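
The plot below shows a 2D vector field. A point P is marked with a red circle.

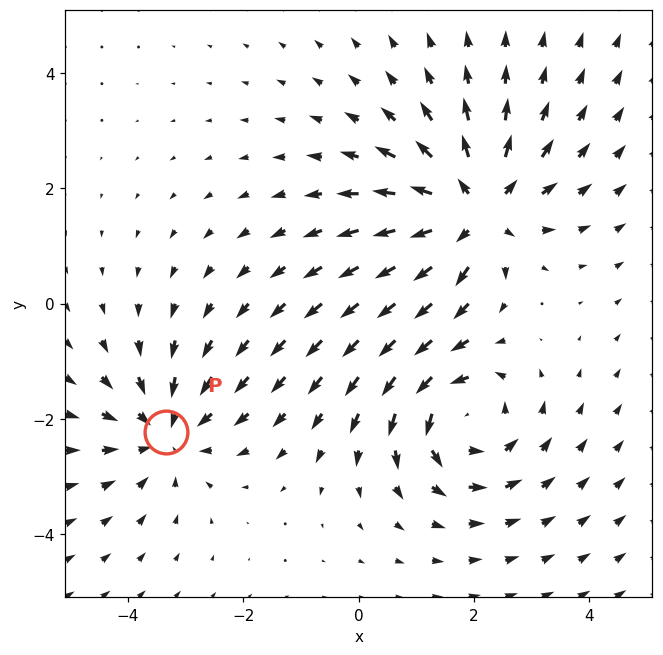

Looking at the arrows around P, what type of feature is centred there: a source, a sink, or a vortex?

At P (-3.3, -2.2) the arrows converge inward. Divergence about -3, curl ≈0 — negative divergence with near-zero curl is a sink.

sink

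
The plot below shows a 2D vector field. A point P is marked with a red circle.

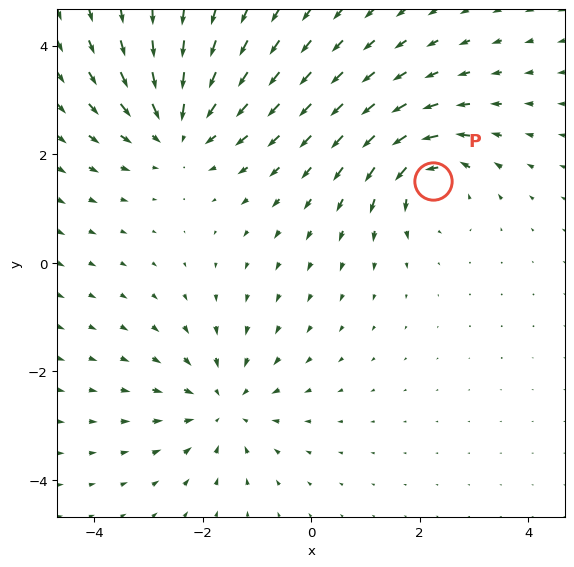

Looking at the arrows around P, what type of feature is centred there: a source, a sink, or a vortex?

vortex

At P (2.2, 1.5) the arrows circulate counterclockwise. Divergence ≈0, curl about +5 — near-zero divergence with nonzero curl is a vortex.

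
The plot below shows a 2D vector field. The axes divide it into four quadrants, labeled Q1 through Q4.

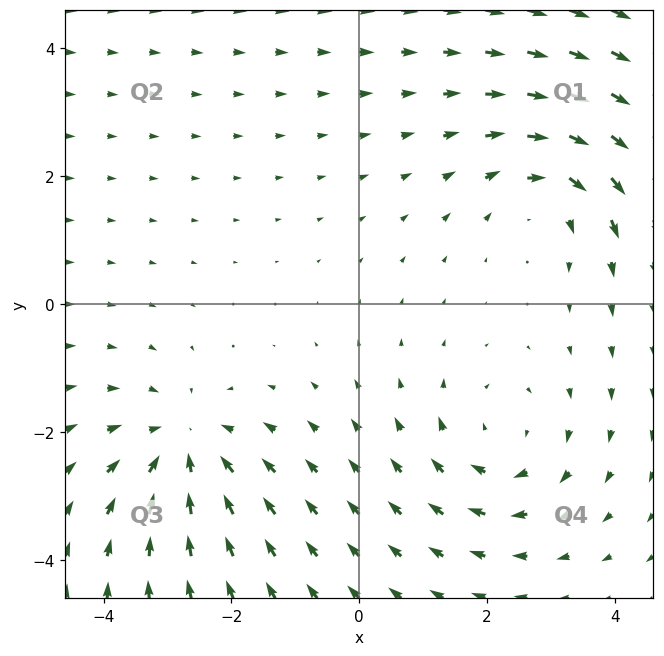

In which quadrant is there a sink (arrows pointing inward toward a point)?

Q3

The sink sits at approximately (-2.7, -2.2), which lies in quadrant Q3. The divergence there is about -3, negative as expected for a sink.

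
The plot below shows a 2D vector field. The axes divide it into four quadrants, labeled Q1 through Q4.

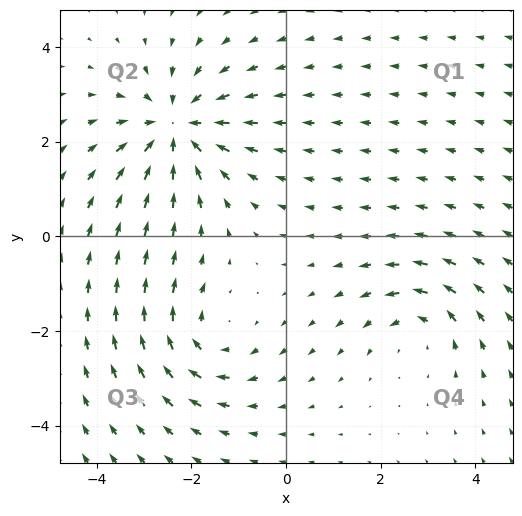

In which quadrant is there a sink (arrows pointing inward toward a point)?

Q2

The sink sits at approximately (-2.3, 2.3), which lies in quadrant Q2. The divergence there is about -4, negative as expected for a sink.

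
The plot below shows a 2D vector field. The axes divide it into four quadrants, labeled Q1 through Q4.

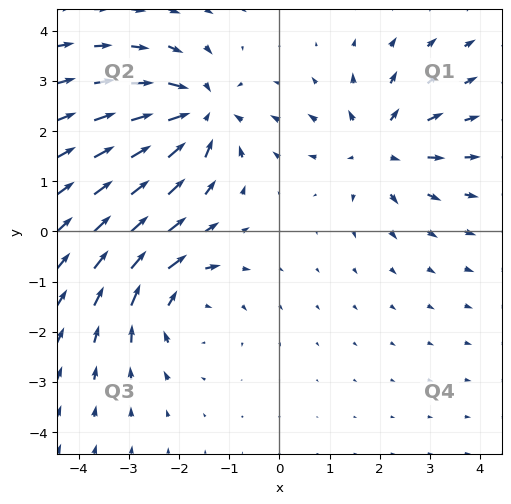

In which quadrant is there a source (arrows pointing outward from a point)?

The source sits at approximately (2.0, 1.7), which lies in quadrant Q1. The divergence there is about +3, positive as expected for a source.

Q1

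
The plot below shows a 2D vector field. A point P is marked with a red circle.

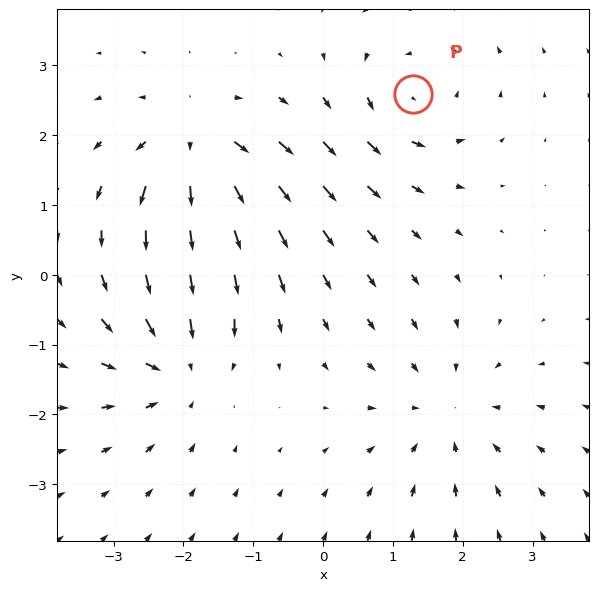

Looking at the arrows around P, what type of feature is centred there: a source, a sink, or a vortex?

At P (1.3, 2.6) the arrows circulate counterclockwise. Divergence ≈0, curl about +5 — near-zero divergence with nonzero curl is a vortex.

vortex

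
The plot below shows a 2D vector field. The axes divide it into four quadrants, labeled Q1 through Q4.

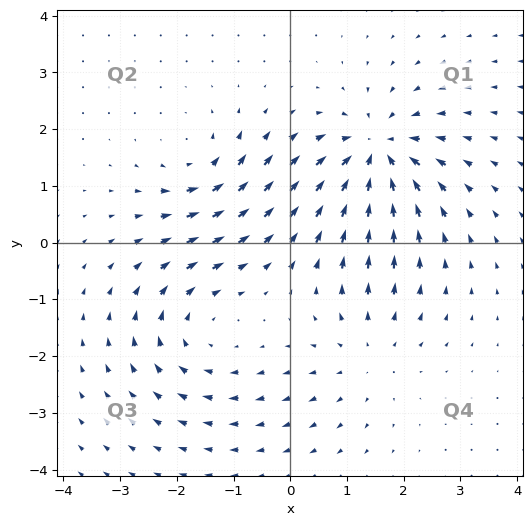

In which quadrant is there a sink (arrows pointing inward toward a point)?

Q1

The sink sits at approximately (1.5, 1.6), which lies in quadrant Q1. The divergence there is about -7, negative as expected for a sink.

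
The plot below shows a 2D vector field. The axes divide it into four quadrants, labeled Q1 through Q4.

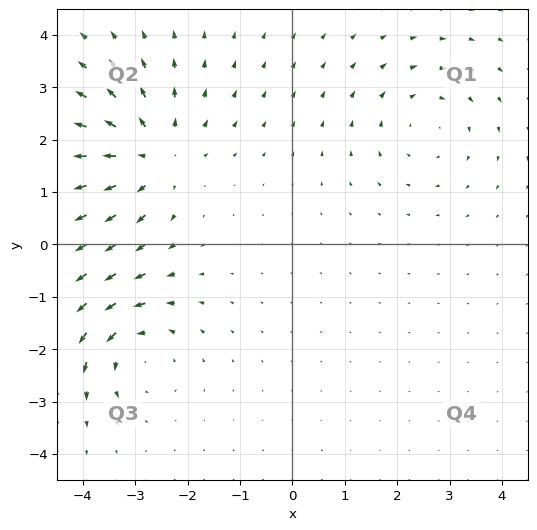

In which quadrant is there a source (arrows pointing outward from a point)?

Q2

The source sits at approximately (-2.7, 1.7), which lies in quadrant Q2. The divergence there is about +4, positive as expected for a source.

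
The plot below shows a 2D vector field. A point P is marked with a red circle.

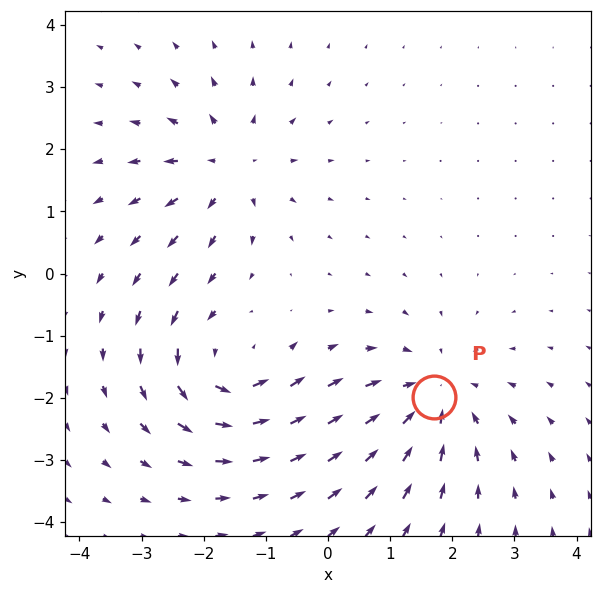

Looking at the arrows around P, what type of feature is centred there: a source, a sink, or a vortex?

At P (1.7, -2.0) the arrows converge inward. Divergence about -4, curl ≈0 — negative divergence with near-zero curl is a sink.

sink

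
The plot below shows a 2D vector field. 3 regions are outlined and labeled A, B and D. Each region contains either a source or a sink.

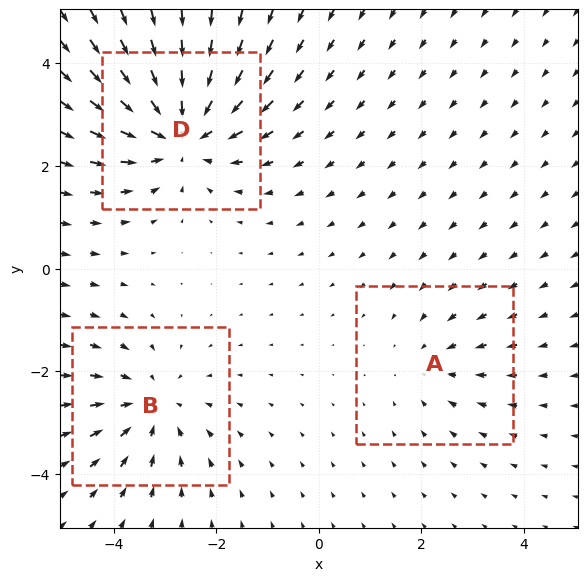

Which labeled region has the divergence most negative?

Divergence at each region's feature centre — A: about -2, B: about -3, D: about -4. Region D is most negative.

D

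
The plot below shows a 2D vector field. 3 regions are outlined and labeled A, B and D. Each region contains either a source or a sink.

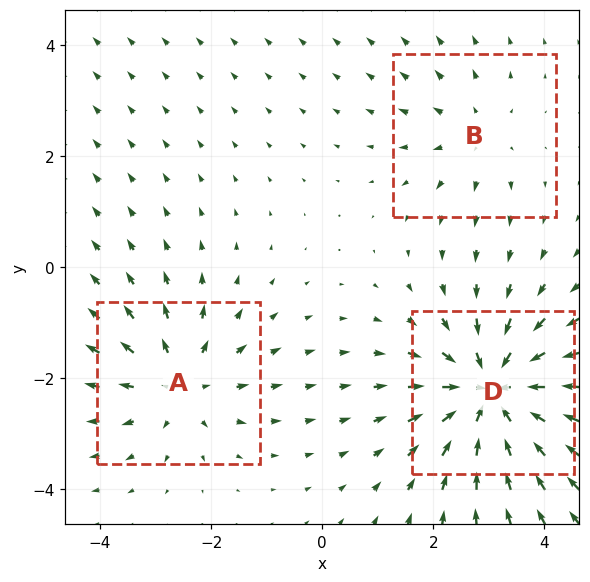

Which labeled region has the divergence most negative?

D

Divergence at each region's feature centre — A: about +3, B: about +2, D: about -5. Region D is most negative.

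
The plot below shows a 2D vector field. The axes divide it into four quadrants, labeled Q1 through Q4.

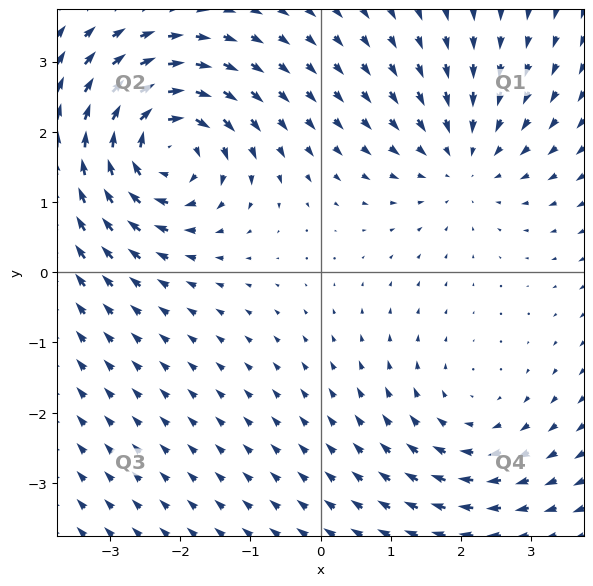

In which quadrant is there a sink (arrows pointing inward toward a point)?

The sink sits at approximately (2.0, 1.6), which lies in quadrant Q1. The divergence there is about -3, negative as expected for a sink.

Q1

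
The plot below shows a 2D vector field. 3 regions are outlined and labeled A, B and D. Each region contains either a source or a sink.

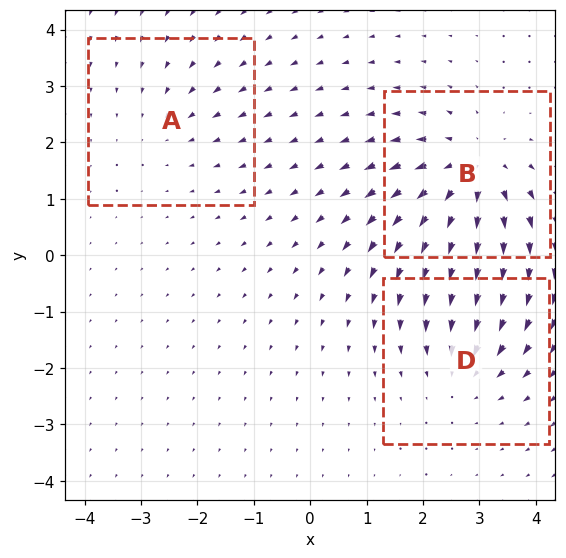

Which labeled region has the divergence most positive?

Divergence at each region's feature centre — A: about -2, B: about +5, D: about -3. Region B is most positive.

B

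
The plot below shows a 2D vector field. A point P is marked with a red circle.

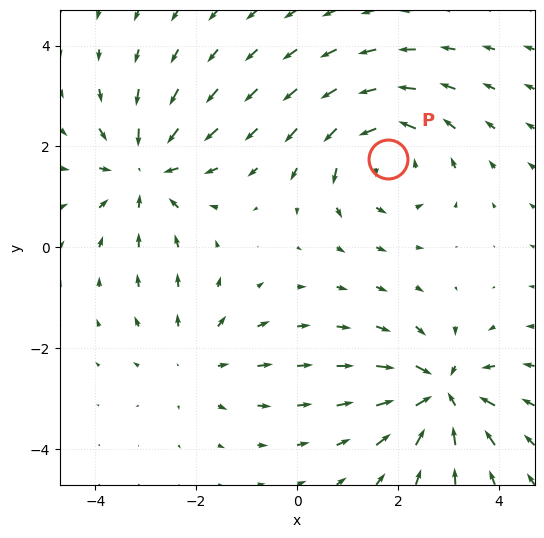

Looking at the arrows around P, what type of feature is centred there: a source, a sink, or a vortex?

vortex

At P (1.8, 1.8) the arrows circulate counterclockwise. Divergence ≈0, curl about +5 — near-zero divergence with nonzero curl is a vortex.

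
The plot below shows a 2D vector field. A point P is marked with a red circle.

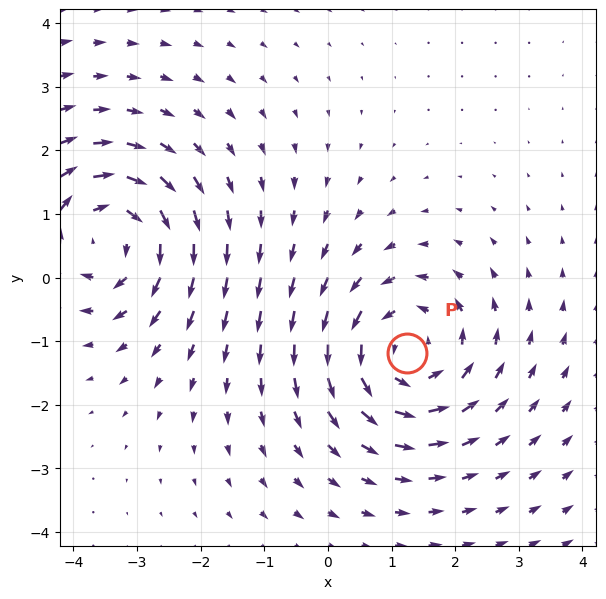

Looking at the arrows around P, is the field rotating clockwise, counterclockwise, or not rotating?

Near P at (1.2, -1.2) the arrows circulate counterclockwise. The curl (z-component) there is about +3; positive curl means counterclockwise rotation.

counterclockwise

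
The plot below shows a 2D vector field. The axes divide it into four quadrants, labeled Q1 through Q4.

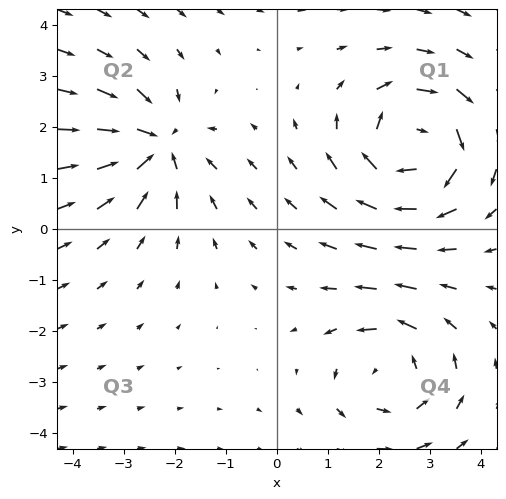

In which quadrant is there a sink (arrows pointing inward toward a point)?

Q2

The sink sits at approximately (-2.4, 1.7), which lies in quadrant Q2. The divergence there is about -4, negative as expected for a sink.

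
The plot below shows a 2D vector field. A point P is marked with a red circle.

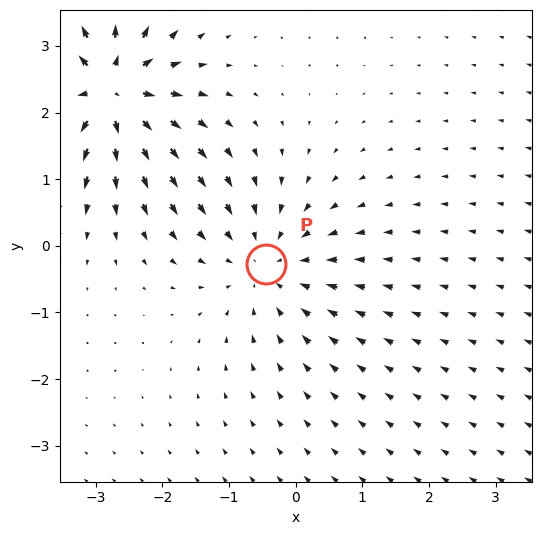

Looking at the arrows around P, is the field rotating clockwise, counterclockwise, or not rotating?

Near P at (-0.4, -0.3) the arrows show no circulation. The curl there is ≈0.

not rotating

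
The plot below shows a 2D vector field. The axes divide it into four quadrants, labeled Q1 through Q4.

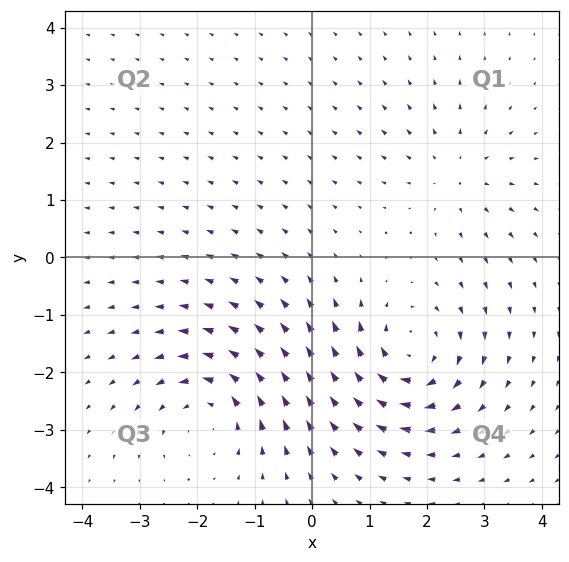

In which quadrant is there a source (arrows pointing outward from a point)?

Q1

The source sits at approximately (2.5, 1.5), which lies in quadrant Q1. The divergence there is about +3, positive as expected for a source.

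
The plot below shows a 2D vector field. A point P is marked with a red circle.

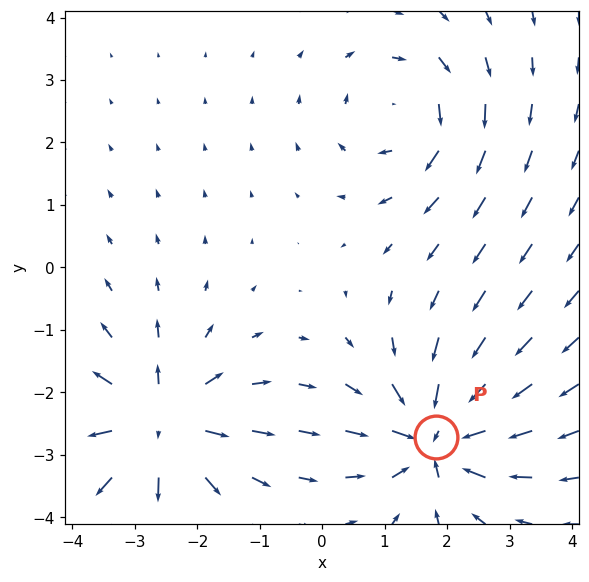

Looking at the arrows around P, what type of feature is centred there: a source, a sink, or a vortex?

sink

At P (1.8, -2.7) the arrows converge inward. Divergence about -5, curl ≈0 — negative divergence with near-zero curl is a sink.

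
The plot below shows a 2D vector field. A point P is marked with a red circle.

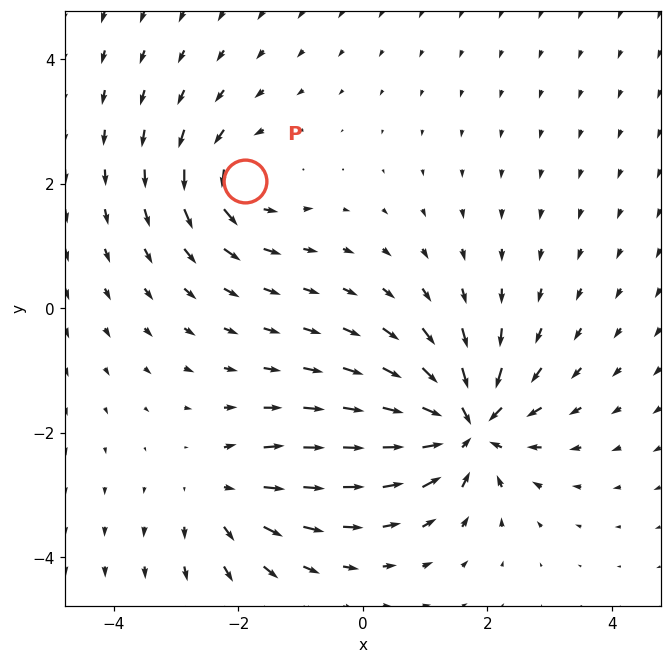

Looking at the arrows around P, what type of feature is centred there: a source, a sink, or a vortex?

vortex

At P (-1.9, 2.0) the arrows circulate counterclockwise. Divergence ≈0, curl about +4 — near-zero divergence with nonzero curl is a vortex.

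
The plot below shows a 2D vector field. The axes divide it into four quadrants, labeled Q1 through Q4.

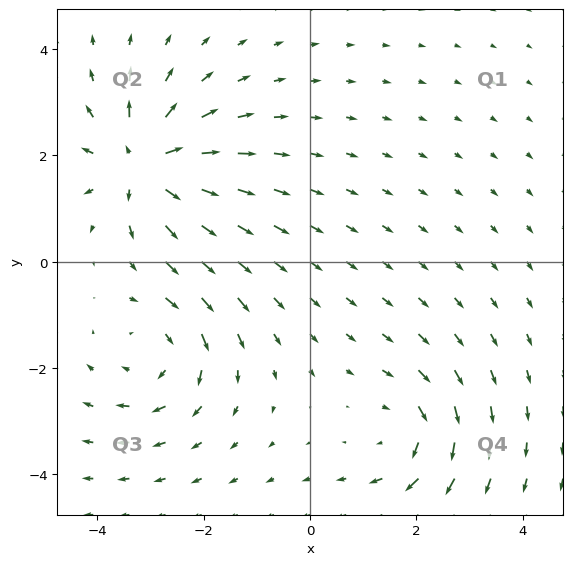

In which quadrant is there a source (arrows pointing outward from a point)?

Q2

The source sits at approximately (-3.1, 1.8), which lies in quadrant Q2. The divergence there is about +6, positive as expected for a source.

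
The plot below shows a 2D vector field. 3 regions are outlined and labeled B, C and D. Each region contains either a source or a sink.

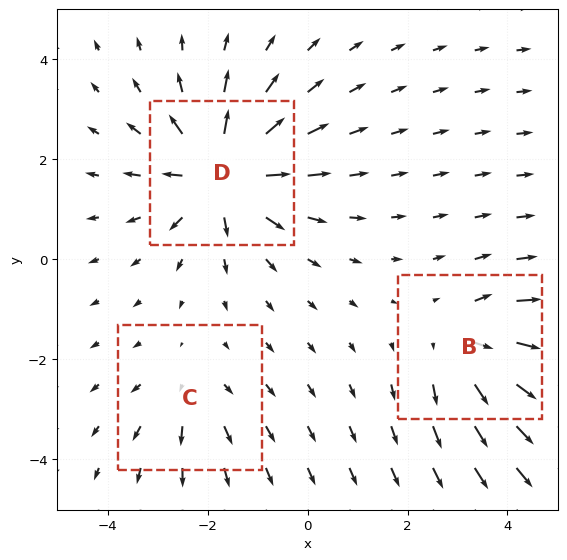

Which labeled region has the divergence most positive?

D

Divergence at each region's feature centre — B: about +4, C: about +2, D: about +6. Region D is most positive.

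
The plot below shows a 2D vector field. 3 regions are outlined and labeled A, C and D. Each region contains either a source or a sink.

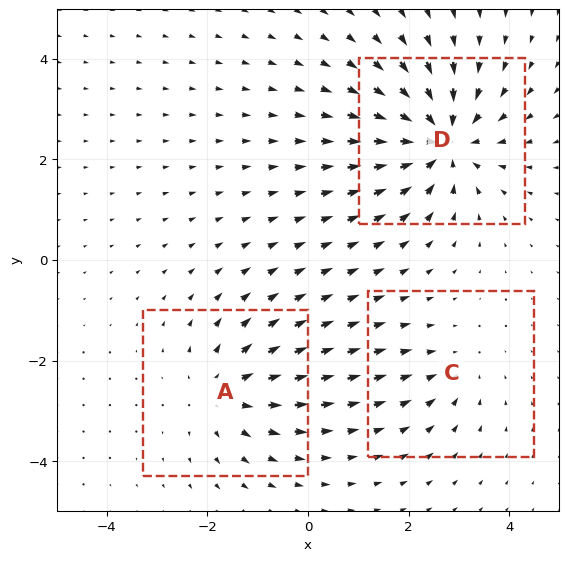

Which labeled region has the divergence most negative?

Divergence at each region's feature centre — A: about +3, C: about -2, D: about -5. Region D is most negative.

D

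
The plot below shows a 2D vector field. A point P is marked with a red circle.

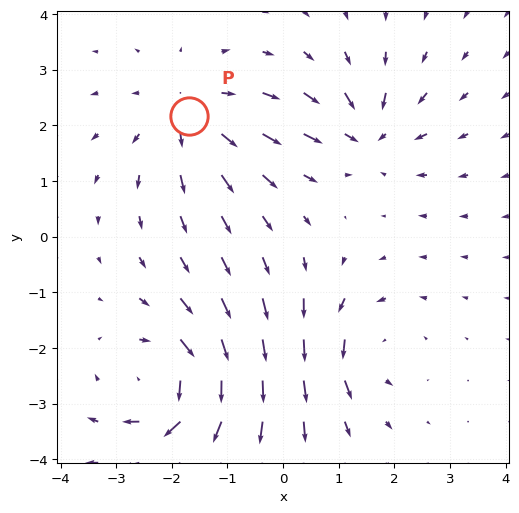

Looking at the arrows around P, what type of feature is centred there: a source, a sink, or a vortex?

At P (-1.7, 2.2) the arrows spread outward. Divergence about +4, curl ≈0 — positive divergence with near-zero curl is a source.

source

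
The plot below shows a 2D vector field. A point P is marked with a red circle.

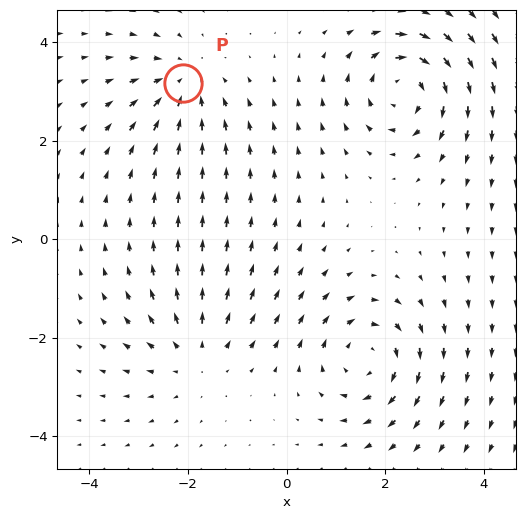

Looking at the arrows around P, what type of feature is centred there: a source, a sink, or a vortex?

At P (-2.1, 3.2) the arrows converge inward. Divergence about -4, curl ≈0 — negative divergence with near-zero curl is a sink.

sink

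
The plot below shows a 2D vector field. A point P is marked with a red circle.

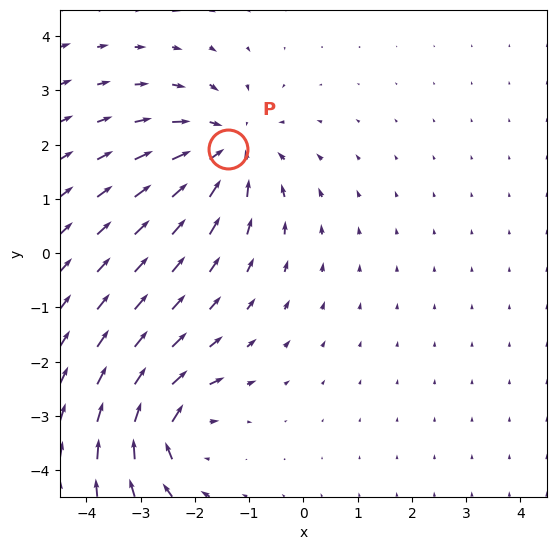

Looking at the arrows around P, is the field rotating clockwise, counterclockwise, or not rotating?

not rotating

Near P at (-1.4, 1.9) the arrows show no circulation. The curl there is ≈0.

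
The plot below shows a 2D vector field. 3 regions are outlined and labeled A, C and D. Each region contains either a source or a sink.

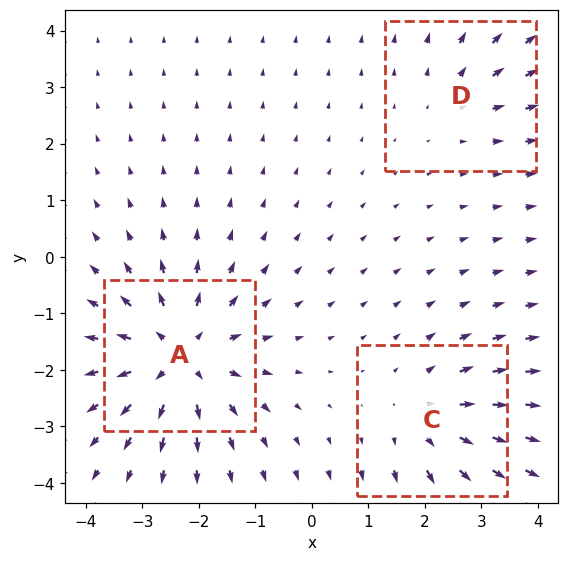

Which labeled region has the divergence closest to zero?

Divergence at each region's feature centre — A: about +4, C: about +3, D: about +2. Region D is closest to zero.

D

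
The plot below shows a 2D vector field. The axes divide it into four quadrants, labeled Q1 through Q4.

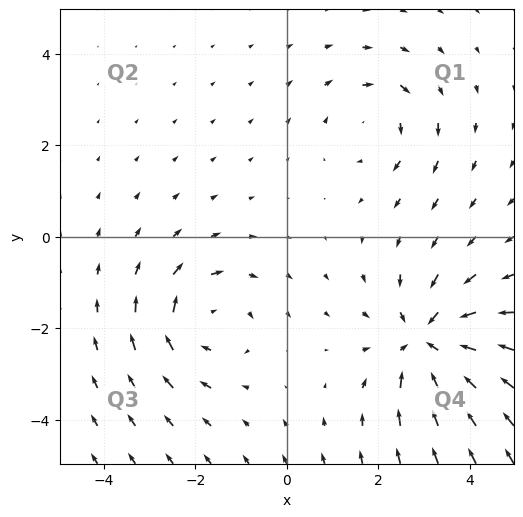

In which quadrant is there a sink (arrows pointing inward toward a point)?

The sink sits at approximately (3.1, -2.3), which lies in quadrant Q4. The divergence there is about -4, negative as expected for a sink.

Q4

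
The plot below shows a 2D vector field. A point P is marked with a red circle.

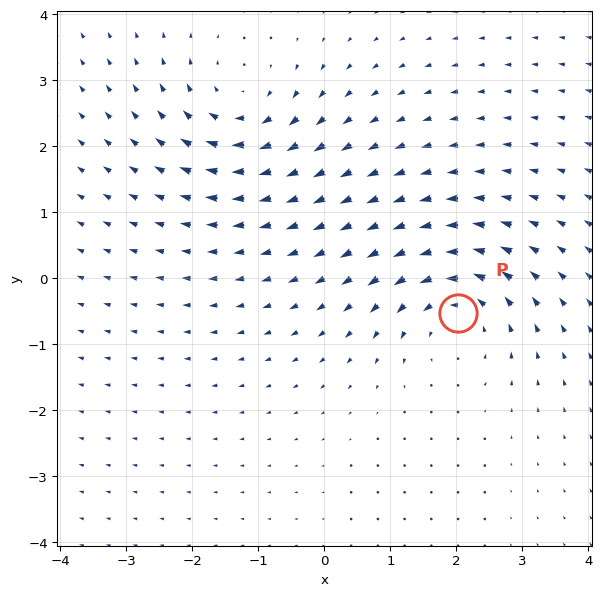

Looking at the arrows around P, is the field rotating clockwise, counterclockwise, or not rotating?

counterclockwise

Near P at (2.0, -0.5) the arrows circulate counterclockwise. The curl (z-component) there is about +5; positive curl means counterclockwise rotation.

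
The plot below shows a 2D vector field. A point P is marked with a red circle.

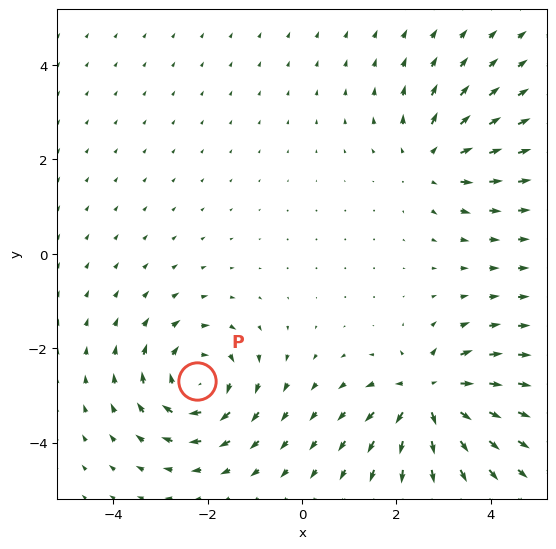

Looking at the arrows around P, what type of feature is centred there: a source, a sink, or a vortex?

At P (-2.2, -2.7) the arrows circulate clockwise. Divergence ≈0, curl about -5 — near-zero divergence with nonzero curl is a vortex.

vortex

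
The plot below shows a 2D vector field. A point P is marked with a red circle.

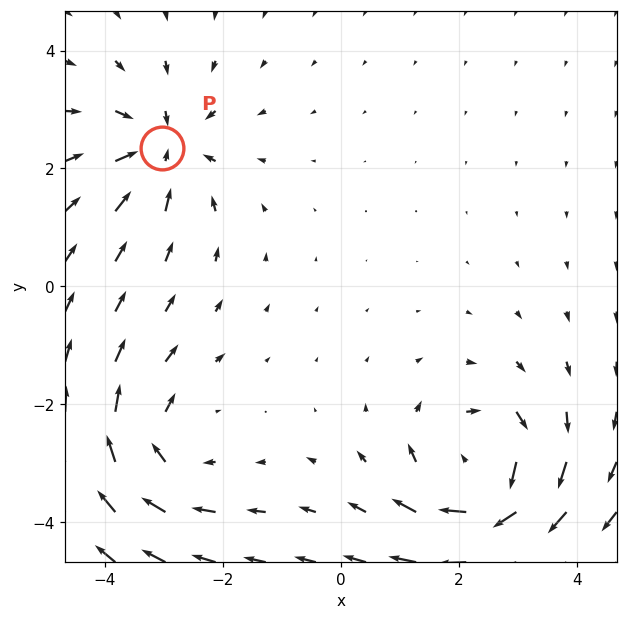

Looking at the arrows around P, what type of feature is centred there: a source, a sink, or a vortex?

At P (-3.0, 2.3) the arrows converge inward. Divergence about -4, curl ≈0 — negative divergence with near-zero curl is a sink.

sink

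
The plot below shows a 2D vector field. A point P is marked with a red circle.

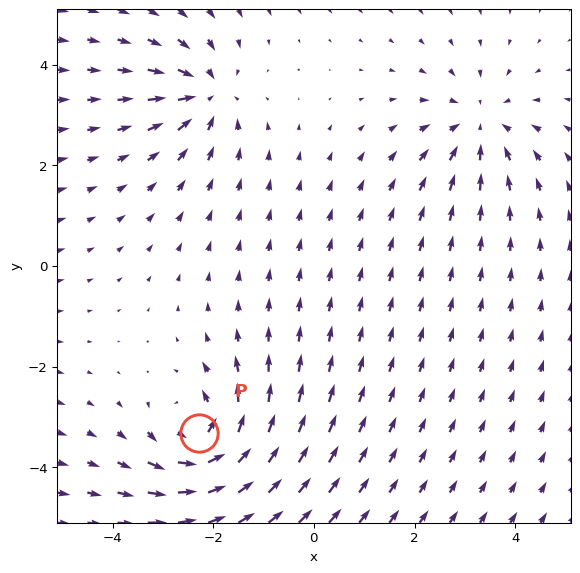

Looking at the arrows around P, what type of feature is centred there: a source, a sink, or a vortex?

vortex

At P (-2.3, -3.3) the arrows circulate counterclockwise. Divergence ≈0, curl about +6 — near-zero divergence with nonzero curl is a vortex.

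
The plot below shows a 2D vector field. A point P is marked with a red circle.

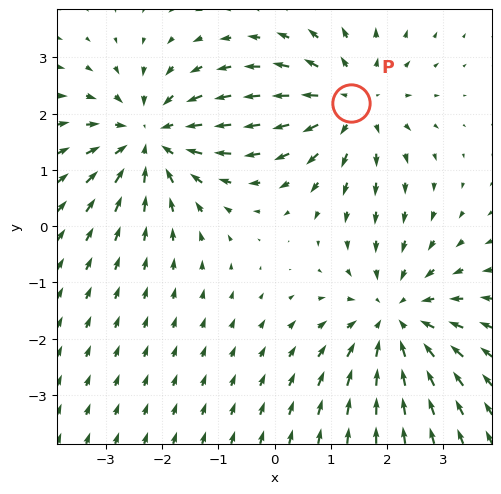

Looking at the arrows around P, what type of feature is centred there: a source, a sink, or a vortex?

At P (1.4, 2.2) the arrows spread outward. Divergence about +4, curl ≈0 — positive divergence with near-zero curl is a source.

source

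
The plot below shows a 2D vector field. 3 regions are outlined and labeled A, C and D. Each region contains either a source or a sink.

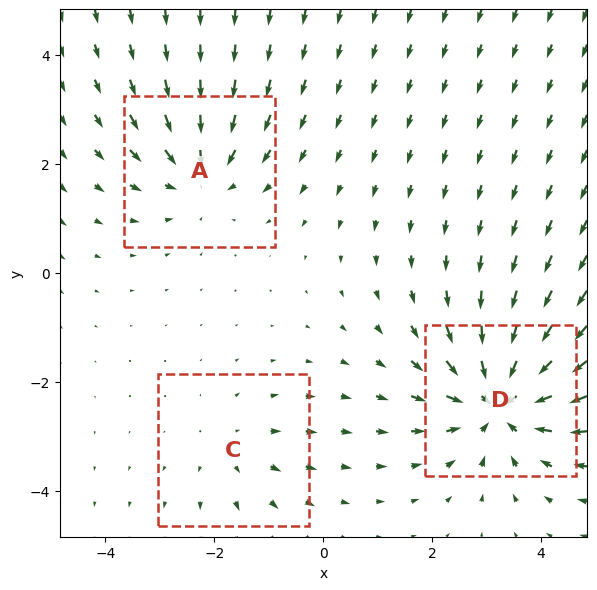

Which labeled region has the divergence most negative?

Divergence at each region's feature centre — A: about -3, C: about +2, D: about -5. Region D is most negative.

D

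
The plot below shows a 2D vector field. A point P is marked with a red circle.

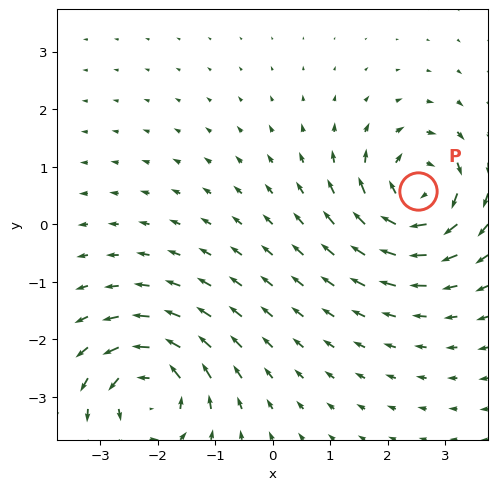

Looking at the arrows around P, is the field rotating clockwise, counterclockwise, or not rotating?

clockwise

Near P at (2.5, 0.6) the arrows circulate clockwise. The curl (z-component) there is about -4; negative curl means clockwise rotation.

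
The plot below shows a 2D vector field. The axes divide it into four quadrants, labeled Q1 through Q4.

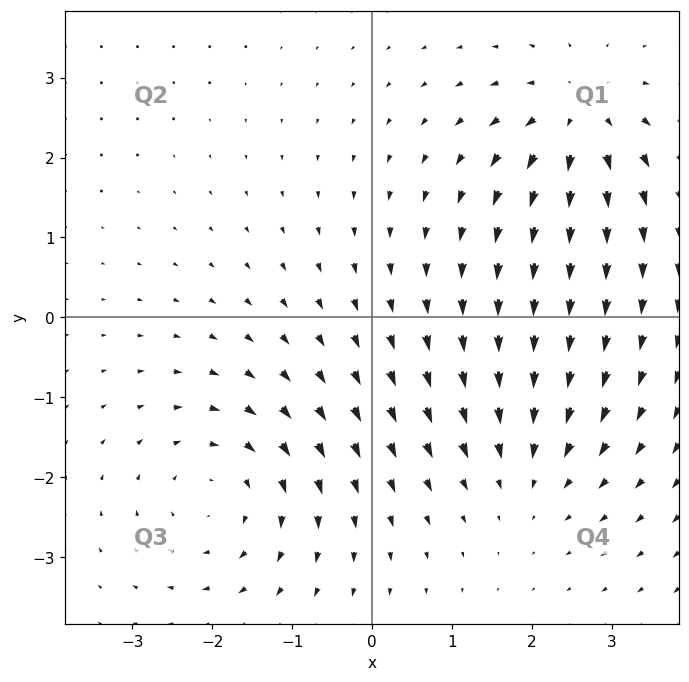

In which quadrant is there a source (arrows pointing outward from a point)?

The source sits at approximately (2.6, 2.5), which lies in quadrant Q1. The divergence there is about +5, positive as expected for a source.

Q1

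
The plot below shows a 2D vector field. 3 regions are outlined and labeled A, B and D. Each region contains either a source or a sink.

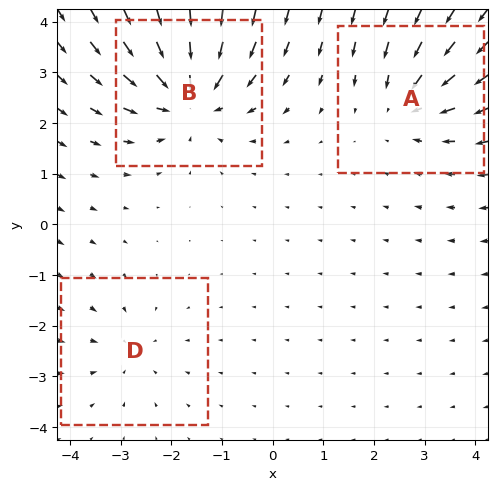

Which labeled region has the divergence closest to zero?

D

Divergence at each region's feature centre — A: about -3, B: about -5, D: about -2. Region D is closest to zero.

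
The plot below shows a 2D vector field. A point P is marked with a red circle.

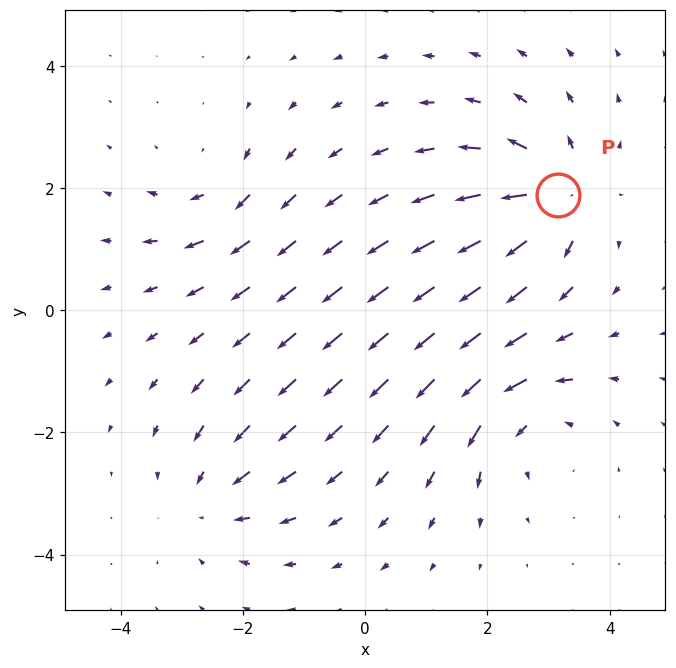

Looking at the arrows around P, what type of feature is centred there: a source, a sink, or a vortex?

source

At P (3.1, 1.9) the arrows spread outward. Divergence about +6, curl ≈0 — positive divergence with near-zero curl is a source.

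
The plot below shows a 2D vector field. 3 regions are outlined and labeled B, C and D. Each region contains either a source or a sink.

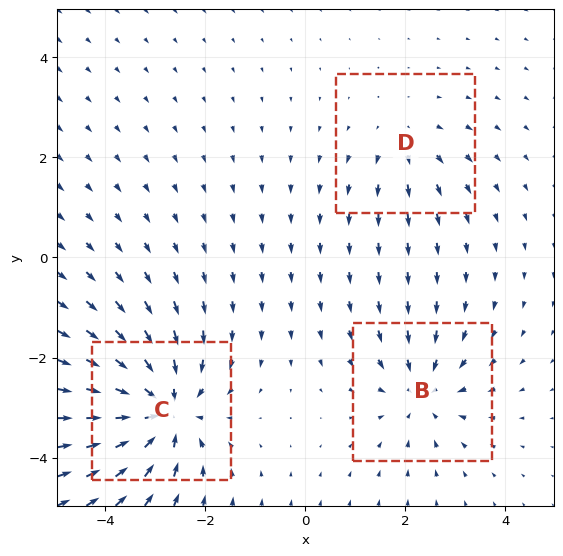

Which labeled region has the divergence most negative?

C

Divergence at each region's feature centre — B: about -3, C: about -5, D: about +2. Region C is most negative.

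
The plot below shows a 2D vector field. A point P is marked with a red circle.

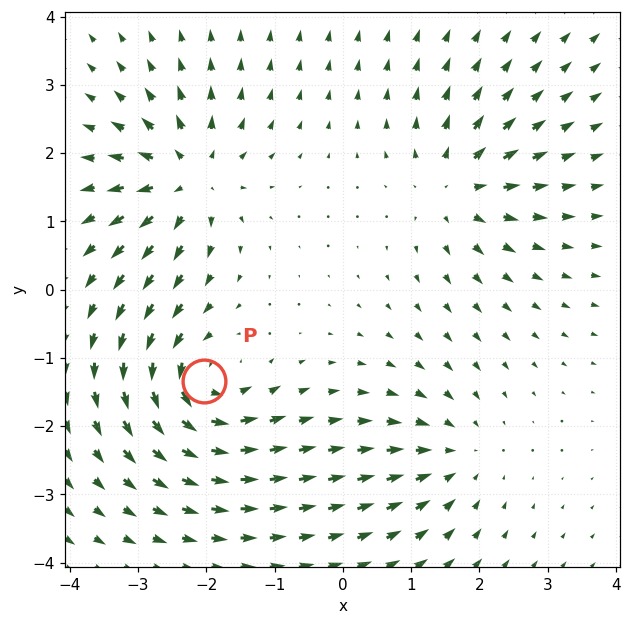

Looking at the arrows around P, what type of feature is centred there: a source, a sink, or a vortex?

vortex

At P (-2.0, -1.3) the arrows circulate counterclockwise. Divergence ≈0, curl about +6 — near-zero divergence with nonzero curl is a vortex.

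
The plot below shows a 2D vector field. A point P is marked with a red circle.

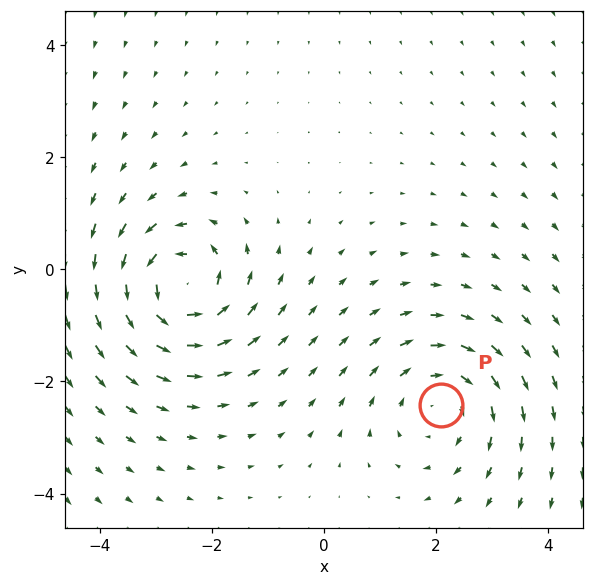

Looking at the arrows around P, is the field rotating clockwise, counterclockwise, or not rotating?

clockwise

Near P at (2.1, -2.4) the arrows circulate clockwise. The curl (z-component) there is about -3; negative curl means clockwise rotation.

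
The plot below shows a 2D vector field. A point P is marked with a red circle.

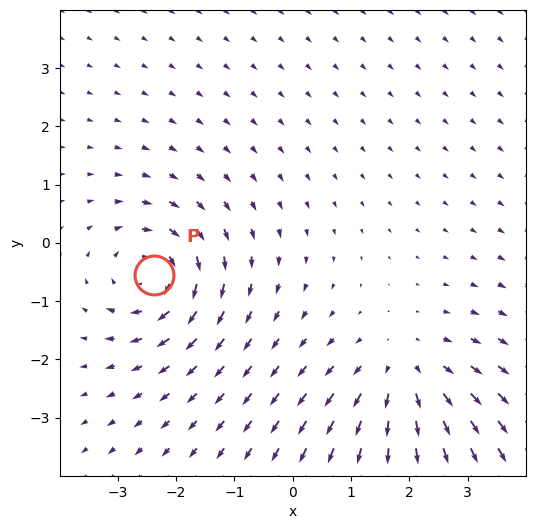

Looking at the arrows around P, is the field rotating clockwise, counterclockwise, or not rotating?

clockwise

Near P at (-2.4, -0.5) the arrows circulate clockwise. The curl (z-component) there is about -5; negative curl means clockwise rotation.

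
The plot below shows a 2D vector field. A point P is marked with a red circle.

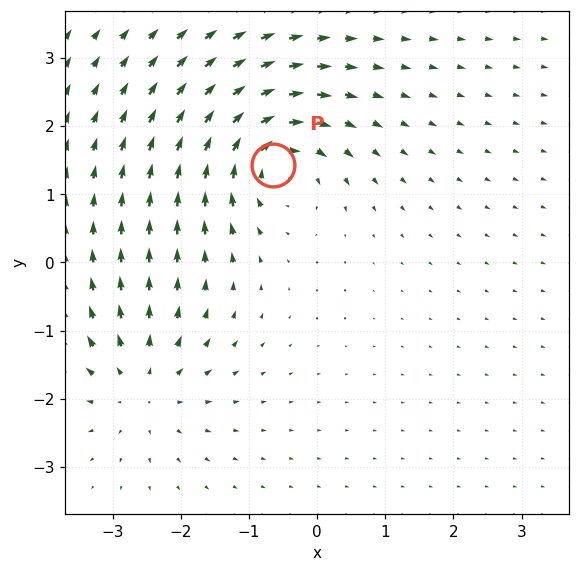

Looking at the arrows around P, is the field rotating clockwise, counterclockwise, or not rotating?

clockwise

Near P at (-0.6, 1.4) the arrows circulate clockwise. The curl (z-component) there is about -5; negative curl means clockwise rotation.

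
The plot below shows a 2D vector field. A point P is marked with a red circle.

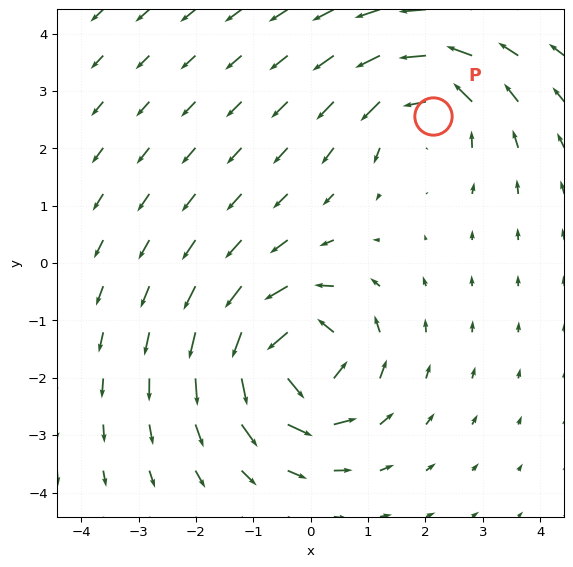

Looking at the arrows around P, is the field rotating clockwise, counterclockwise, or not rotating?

Near P at (2.1, 2.6) the arrows circulate counterclockwise. The curl (z-component) there is about +3; positive curl means counterclockwise rotation.

counterclockwise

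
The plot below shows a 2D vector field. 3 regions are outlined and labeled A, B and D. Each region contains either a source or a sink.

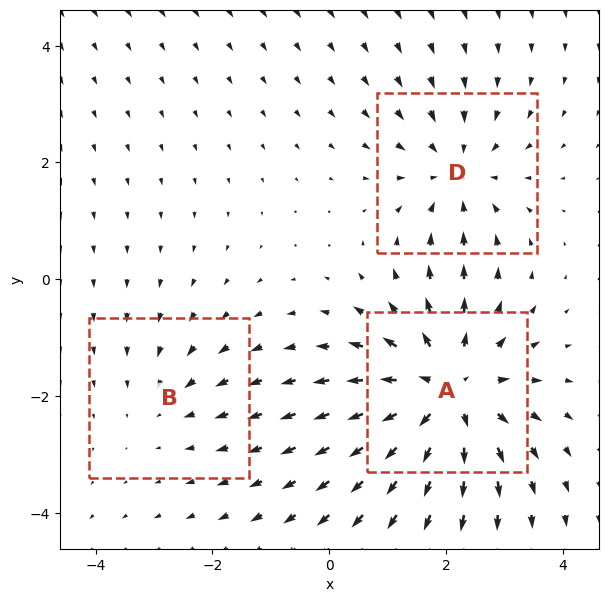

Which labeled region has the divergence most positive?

A

Divergence at each region's feature centre — A: about +5, B: about -2, D: about -3. Region A is most positive.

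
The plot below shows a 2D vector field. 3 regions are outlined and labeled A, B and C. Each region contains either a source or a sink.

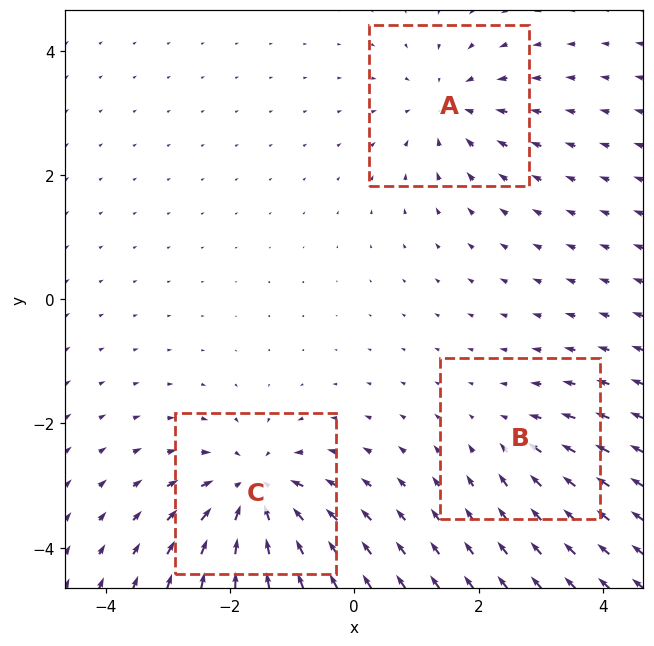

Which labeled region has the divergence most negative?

Divergence at each region's feature centre — A: about -3, B: about -2, C: about -5. Region C is most negative.

C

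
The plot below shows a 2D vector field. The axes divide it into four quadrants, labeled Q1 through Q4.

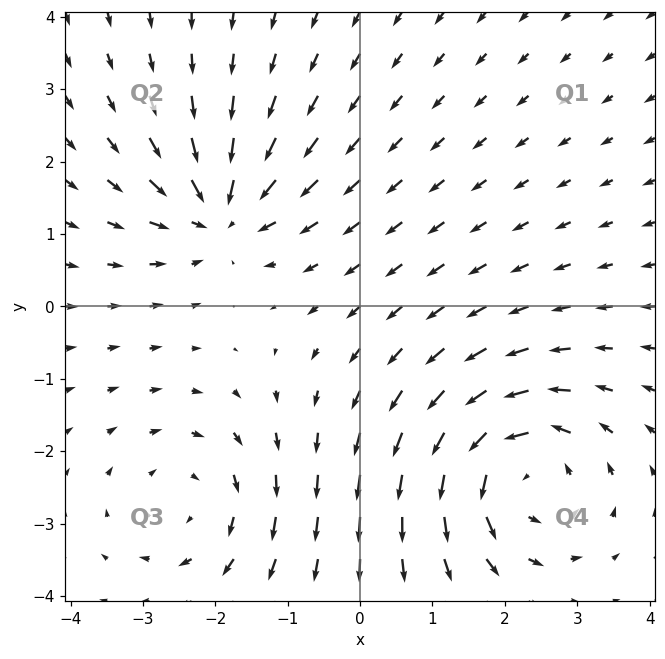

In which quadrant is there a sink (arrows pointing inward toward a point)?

Q2

The sink sits at approximately (-1.9, 1.3), which lies in quadrant Q2. The divergence there is about -5, negative as expected for a sink.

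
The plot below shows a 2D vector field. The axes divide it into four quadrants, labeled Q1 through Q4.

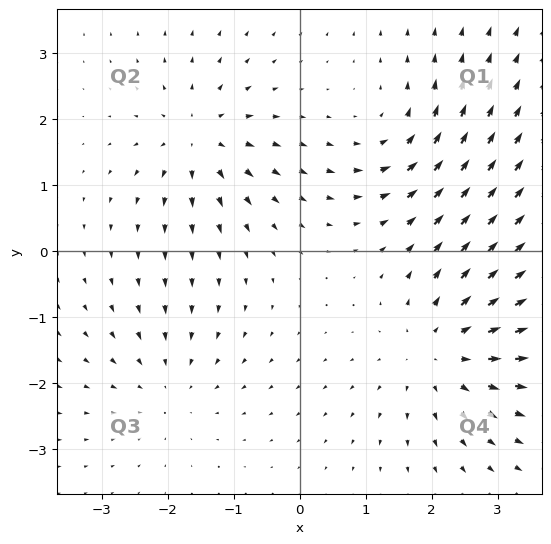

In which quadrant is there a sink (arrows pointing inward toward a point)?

The sink sits at approximately (-2.0, -2.0), which lies in quadrant Q3. The divergence there is about -3, negative as expected for a sink.

Q3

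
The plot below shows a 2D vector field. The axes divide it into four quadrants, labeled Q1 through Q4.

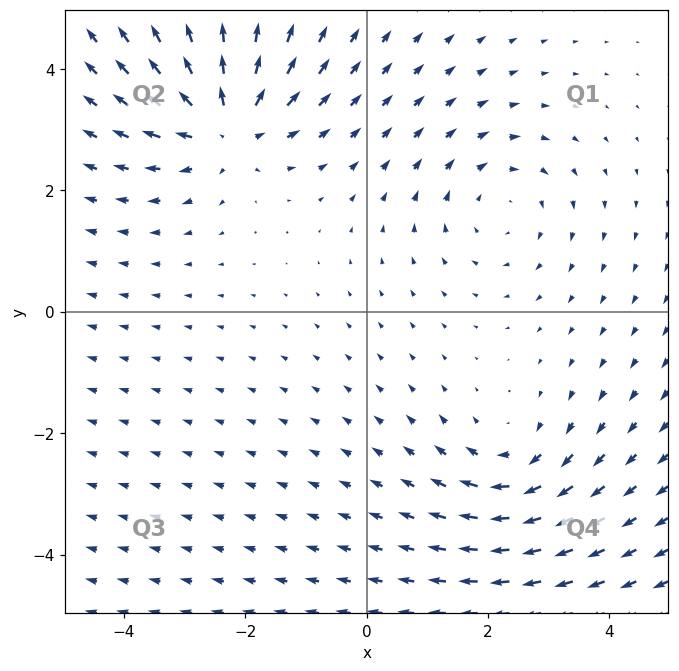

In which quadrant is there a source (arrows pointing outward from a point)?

Q2

The source sits at approximately (-2.3, 3.1), which lies in quadrant Q2. The divergence there is about +5, positive as expected for a source.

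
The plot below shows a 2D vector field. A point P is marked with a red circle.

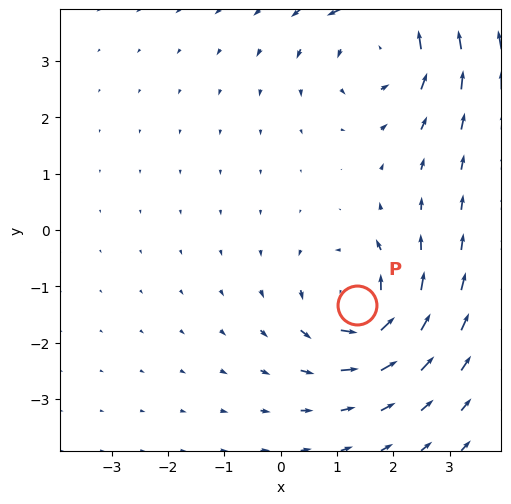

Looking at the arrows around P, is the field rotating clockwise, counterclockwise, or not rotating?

Near P at (1.4, -1.3) the arrows circulate counterclockwise. The curl (z-component) there is about +4; positive curl means counterclockwise rotation.

counterclockwise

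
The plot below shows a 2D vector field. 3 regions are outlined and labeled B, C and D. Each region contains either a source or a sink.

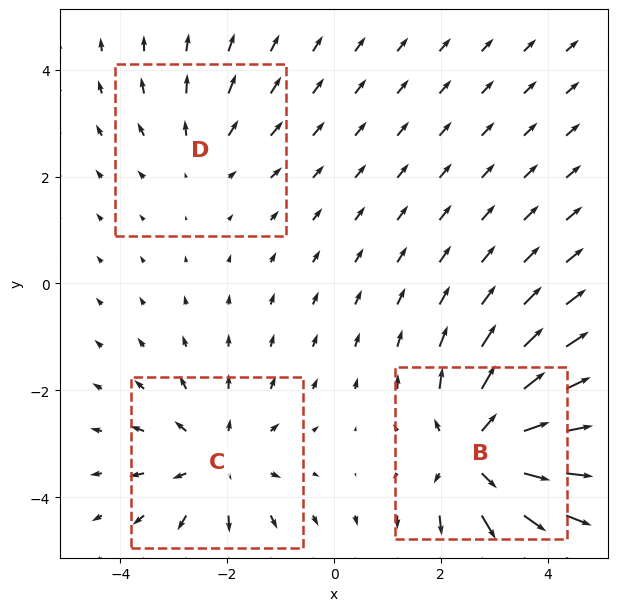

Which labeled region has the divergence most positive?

Divergence at each region's feature centre — B: about +4, C: about +3, D: about +2. Region B is most positive.

B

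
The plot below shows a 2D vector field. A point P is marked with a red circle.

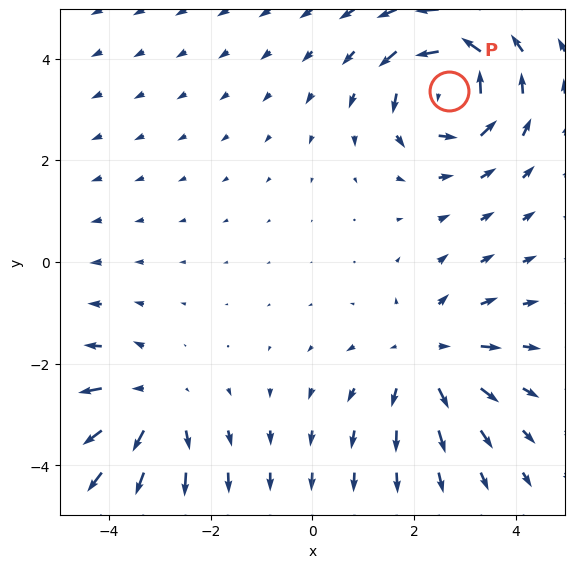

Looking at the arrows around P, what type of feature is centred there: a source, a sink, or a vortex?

vortex

At P (2.7, 3.4) the arrows circulate counterclockwise. Divergence ≈0, curl about +6 — near-zero divergence with nonzero curl is a vortex.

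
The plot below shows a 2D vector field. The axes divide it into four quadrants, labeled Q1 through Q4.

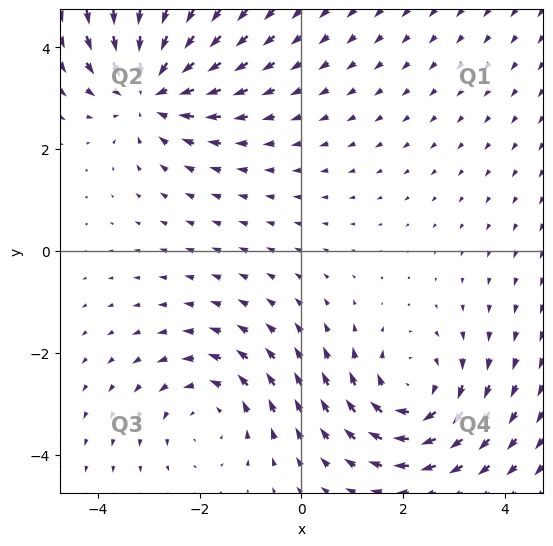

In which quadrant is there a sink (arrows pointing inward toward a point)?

Q2

The sink sits at approximately (-3.0, 3.2), which lies in quadrant Q2. The divergence there is about -4, negative as expected for a sink.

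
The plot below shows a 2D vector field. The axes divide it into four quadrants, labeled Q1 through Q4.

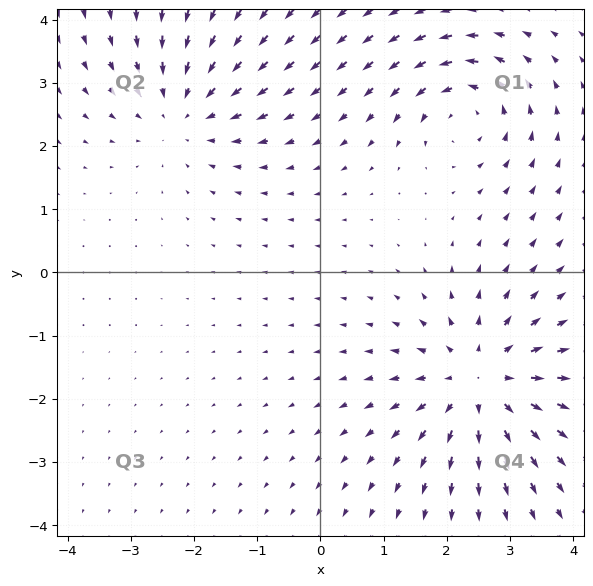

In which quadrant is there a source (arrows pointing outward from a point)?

The source sits at approximately (2.5, -1.7), which lies in quadrant Q4. The divergence there is about +4, positive as expected for a source.

Q4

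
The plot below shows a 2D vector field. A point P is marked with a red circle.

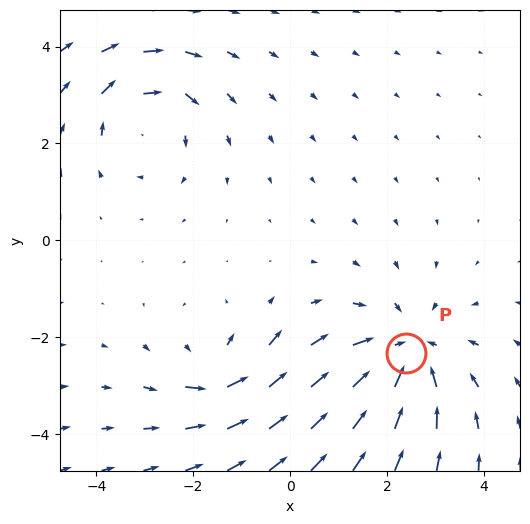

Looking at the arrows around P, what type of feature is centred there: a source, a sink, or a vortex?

sink

At P (2.4, -2.3) the arrows converge inward. Divergence about -4, curl ≈0 — negative divergence with near-zero curl is a sink.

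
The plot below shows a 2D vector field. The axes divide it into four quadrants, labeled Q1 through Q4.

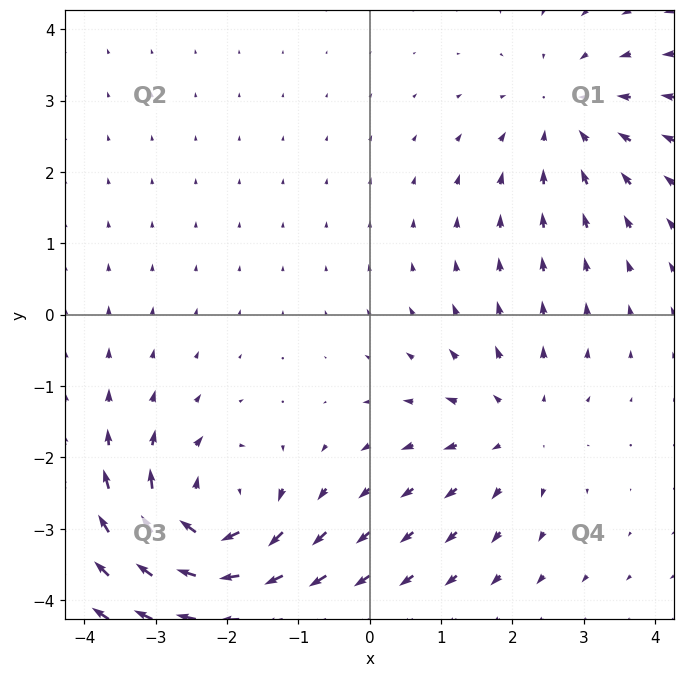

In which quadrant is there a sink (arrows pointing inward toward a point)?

The sink sits at approximately (2.8, 2.8), which lies in quadrant Q1. The divergence there is about -2, negative as expected for a sink.

Q1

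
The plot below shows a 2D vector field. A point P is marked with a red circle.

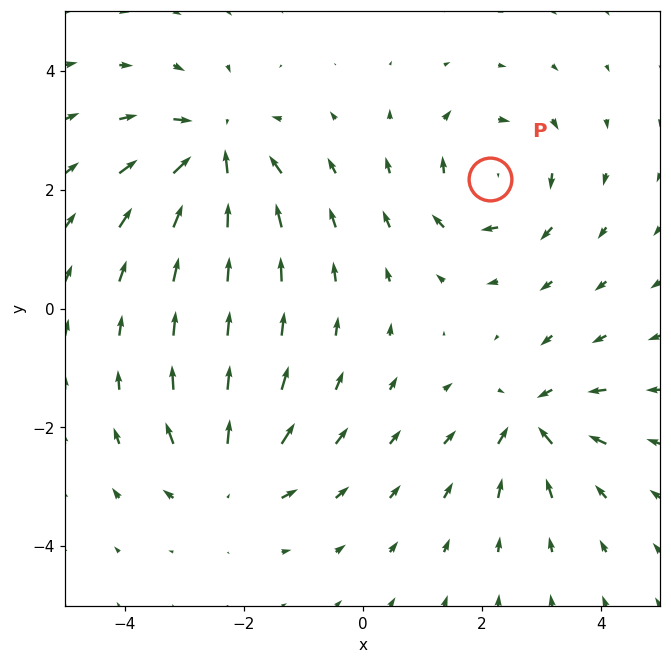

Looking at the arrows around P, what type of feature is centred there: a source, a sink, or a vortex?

vortex

At P (2.1, 2.2) the arrows circulate clockwise. Divergence ≈0, curl about -5 — near-zero divergence with nonzero curl is a vortex.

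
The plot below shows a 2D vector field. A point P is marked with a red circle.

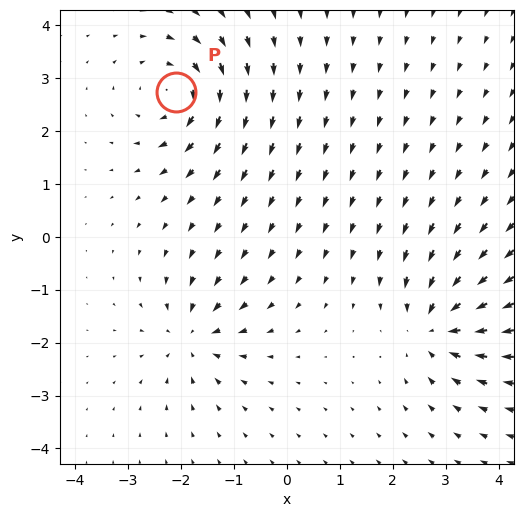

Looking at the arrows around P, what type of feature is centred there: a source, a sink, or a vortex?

vortex

At P (-2.1, 2.7) the arrows circulate clockwise. Divergence ≈0, curl about -5 — near-zero divergence with nonzero curl is a vortex.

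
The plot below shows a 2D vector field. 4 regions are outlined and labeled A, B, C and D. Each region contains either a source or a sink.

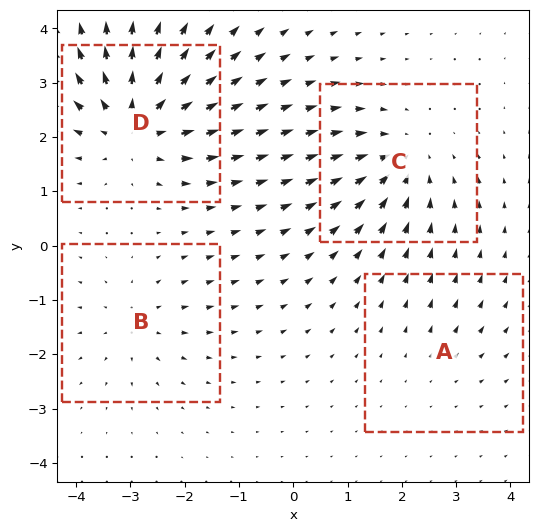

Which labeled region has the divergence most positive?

D

Divergence at each region's feature centre — A: about +2, B: about +3, C: about -5, D: about +7. Region D is most positive.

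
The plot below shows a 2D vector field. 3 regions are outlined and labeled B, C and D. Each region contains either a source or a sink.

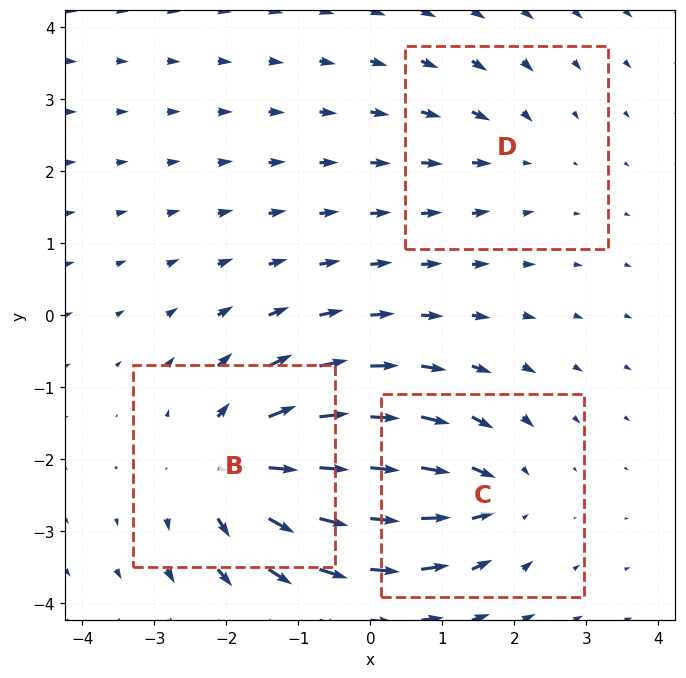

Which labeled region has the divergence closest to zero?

Divergence at each region's feature centre — B: about +5, C: about -4, D: about -2. Region D is closest to zero.

D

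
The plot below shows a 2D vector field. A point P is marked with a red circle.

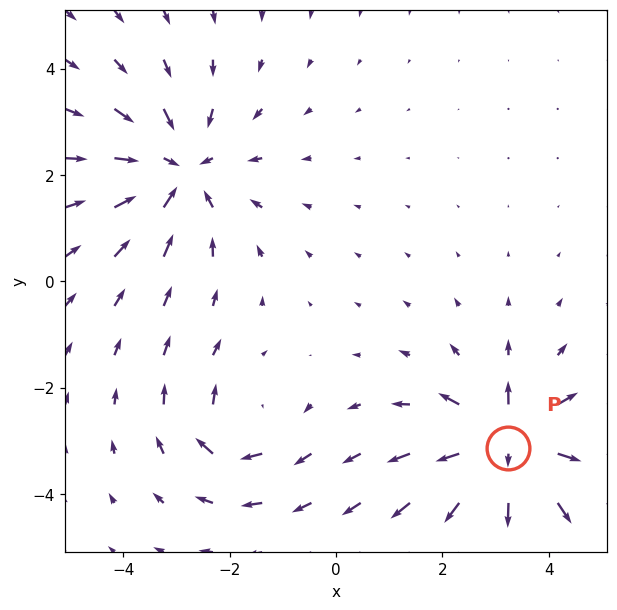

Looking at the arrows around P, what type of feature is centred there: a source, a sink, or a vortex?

source

At P (3.2, -3.1) the arrows spread outward. Divergence about +7, curl ≈0 — positive divergence with near-zero curl is a source.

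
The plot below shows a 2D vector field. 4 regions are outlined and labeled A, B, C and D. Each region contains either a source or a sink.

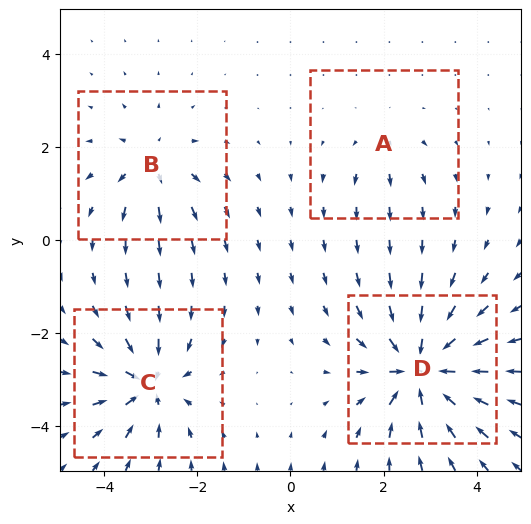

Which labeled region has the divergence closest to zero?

Divergence at each region's feature centre — A: about +3, B: about +4, C: about -6, D: about -9. Region A is closest to zero.

A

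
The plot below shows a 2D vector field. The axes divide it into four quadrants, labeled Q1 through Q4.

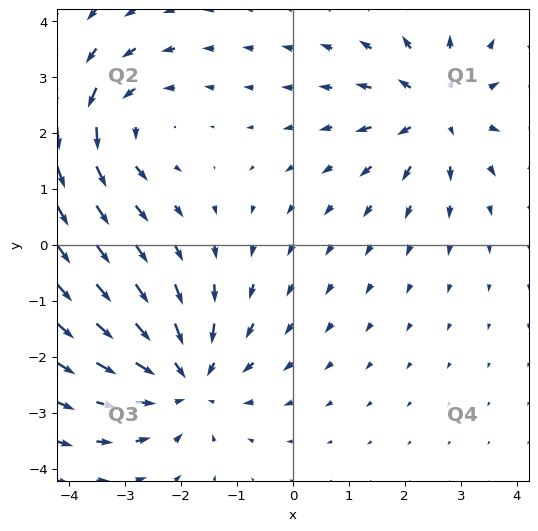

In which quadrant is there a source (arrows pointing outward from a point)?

Q1

The source sits at approximately (2.6, 2.4), which lies in quadrant Q1. The divergence there is about +4, positive as expected for a source.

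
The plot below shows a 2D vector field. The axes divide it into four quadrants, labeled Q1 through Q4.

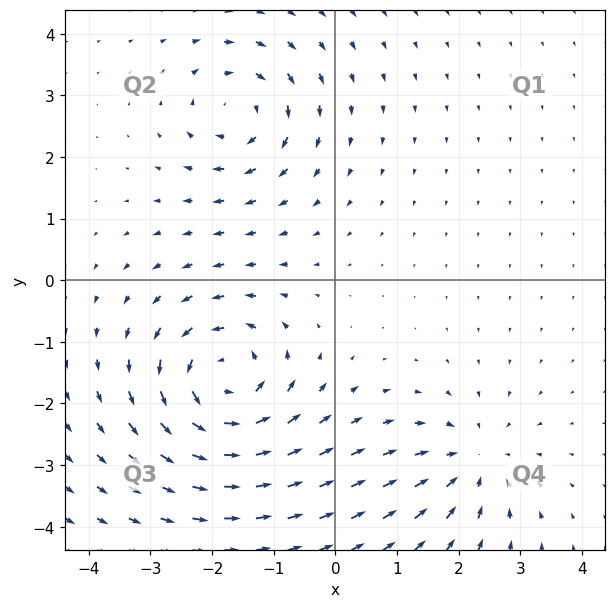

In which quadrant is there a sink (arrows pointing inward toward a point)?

Q4

The sink sits at approximately (2.2, -2.9), which lies in quadrant Q4. The divergence there is about -4, negative as expected for a sink.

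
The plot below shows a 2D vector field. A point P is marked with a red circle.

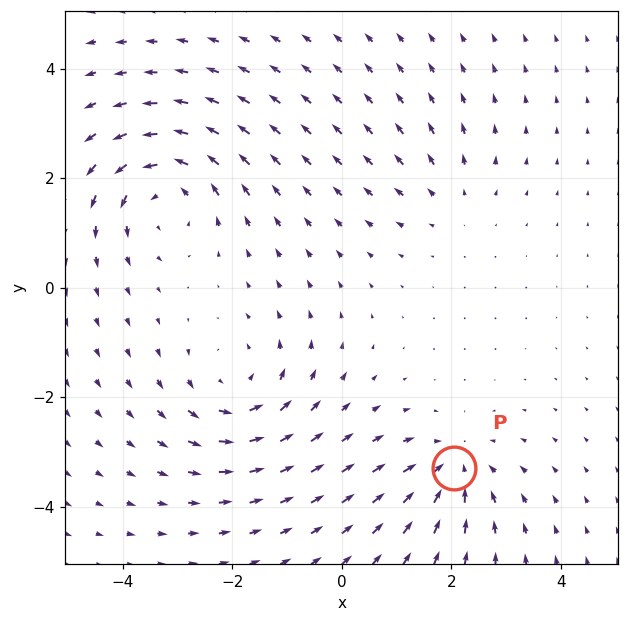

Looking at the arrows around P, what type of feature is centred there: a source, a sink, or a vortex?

At P (2.0, -3.3) the arrows converge inward. Divergence about -4, curl ≈0 — negative divergence with near-zero curl is a sink.

sink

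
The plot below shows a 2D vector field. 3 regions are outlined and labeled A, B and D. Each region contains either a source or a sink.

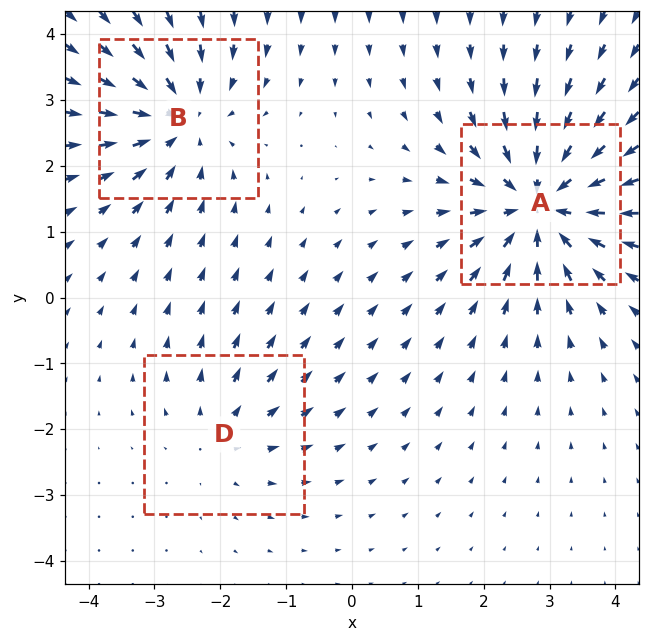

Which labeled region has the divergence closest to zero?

D

Divergence at each region's feature centre — A: about -5, B: about -3, D: about +2. Region D is closest to zero.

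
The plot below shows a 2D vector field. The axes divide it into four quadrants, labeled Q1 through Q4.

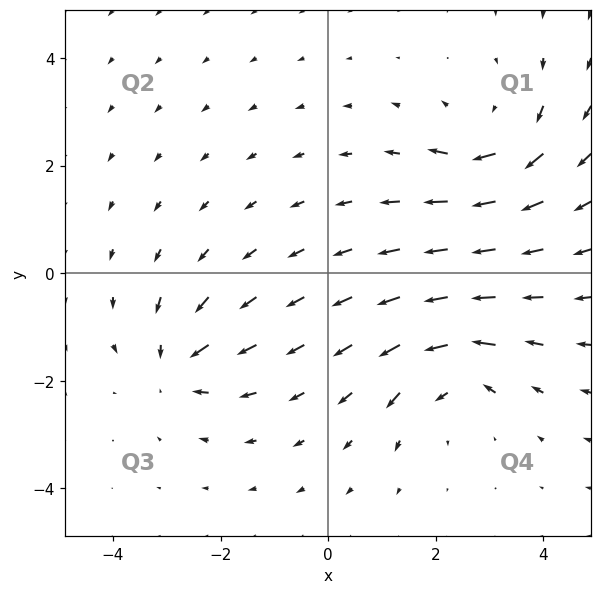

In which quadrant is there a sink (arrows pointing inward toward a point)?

Q3

The sink sits at approximately (-2.8, -1.7), which lies in quadrant Q3. The divergence there is about -5, negative as expected for a sink.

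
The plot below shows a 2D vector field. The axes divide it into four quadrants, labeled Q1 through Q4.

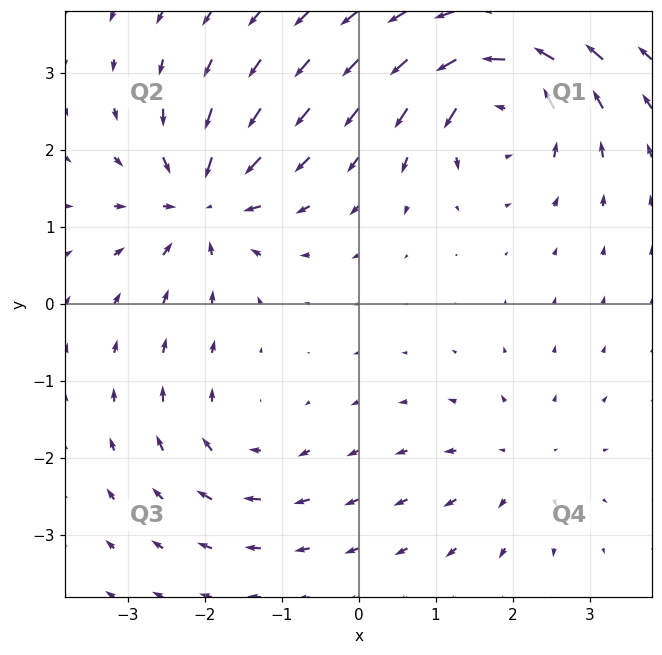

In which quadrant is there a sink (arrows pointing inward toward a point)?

The sink sits at approximately (-2.0, 1.3), which lies in quadrant Q2. The divergence there is about -6, negative as expected for a sink.

Q2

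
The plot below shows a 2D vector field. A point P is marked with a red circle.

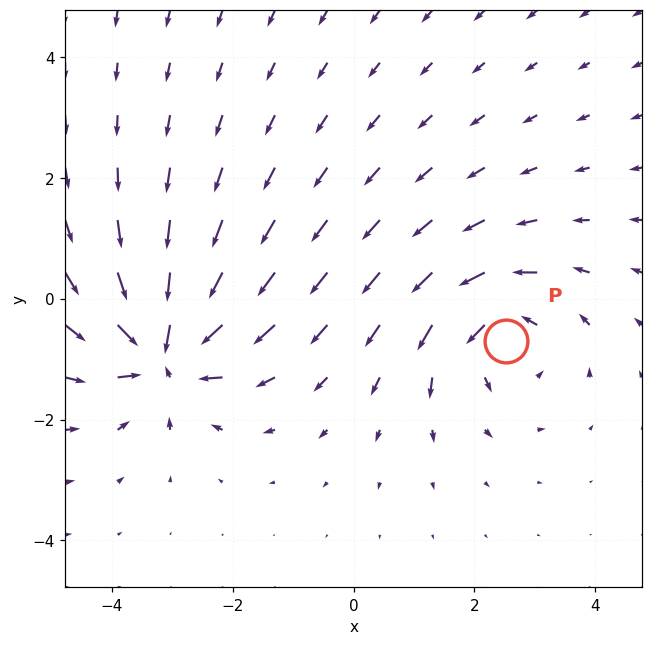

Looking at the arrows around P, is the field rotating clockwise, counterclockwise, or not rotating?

counterclockwise

Near P at (2.5, -0.7) the arrows circulate counterclockwise. The curl (z-component) there is about +4; positive curl means counterclockwise rotation.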